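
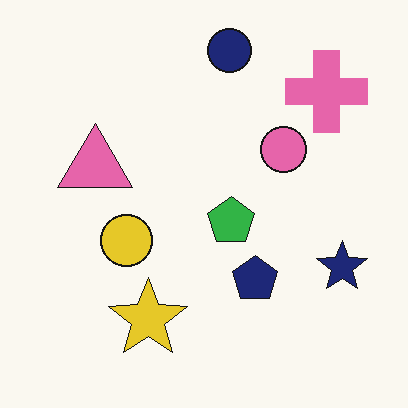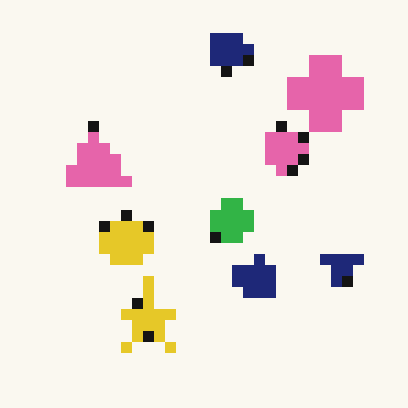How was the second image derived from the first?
The transformation is: heavily pixelated into large blocks.

Shapes are reduced to large square blocks; fine edges and outlines are lost — a downscale-then-upscale (mosaic) effect.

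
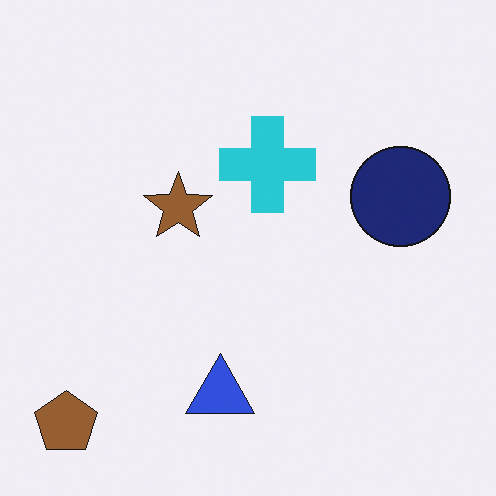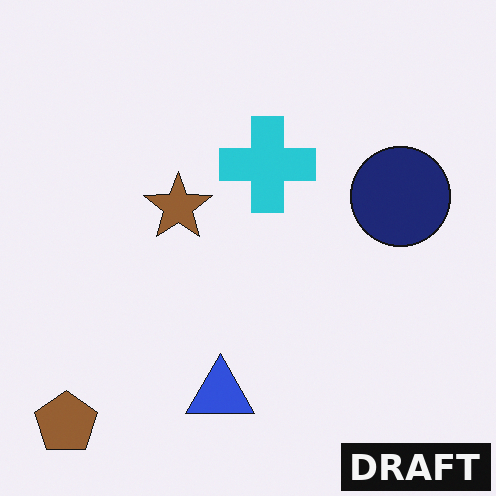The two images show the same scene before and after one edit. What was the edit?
The image was watermarked with the text "DRAFT" in the lower-right corner.

A dark label reading "DRAFT" appears in the lower-right corner.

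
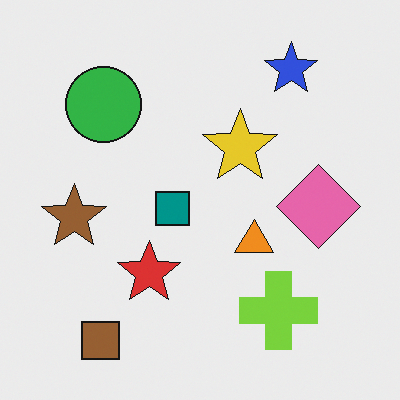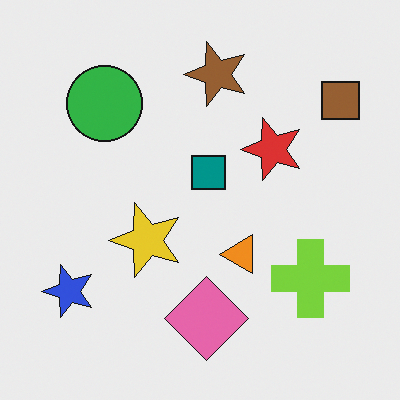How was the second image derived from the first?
The image was transposed (reflected across the top-left ↔ bottom-right diagonal).

Shapes have swapped their row and column positions — what was in the top-right is now in the bottom-left — a diagonal reflection.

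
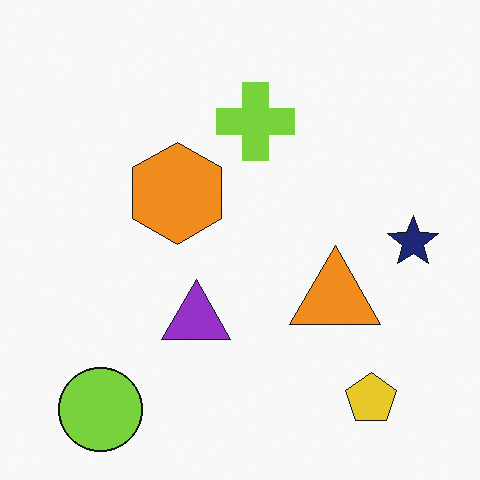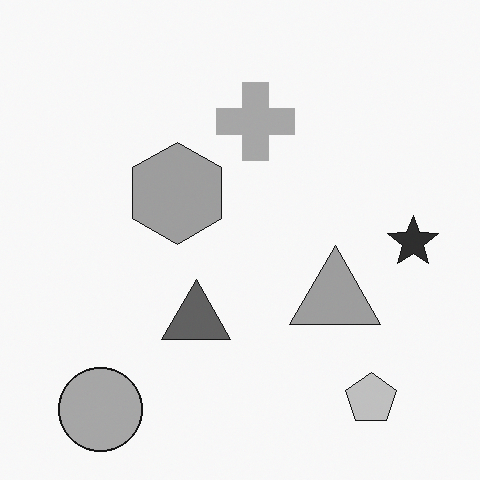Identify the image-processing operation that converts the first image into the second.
The transformation is: converted to grayscale.

All color is removed — every shape is now a shade of grey.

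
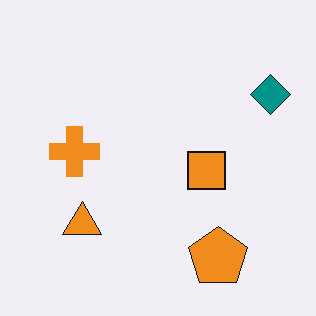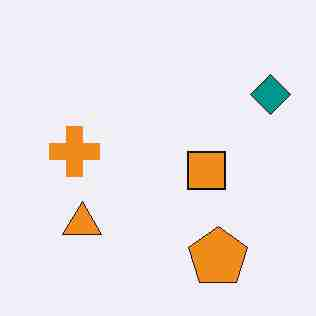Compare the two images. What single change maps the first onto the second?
The transformation is: heavily JPEG-compressed with obvious blocking artifacts.

Blocky 8×8 compression artifacts appear around shape edges and the flat background shows ringing — characteristic JPEG degradation.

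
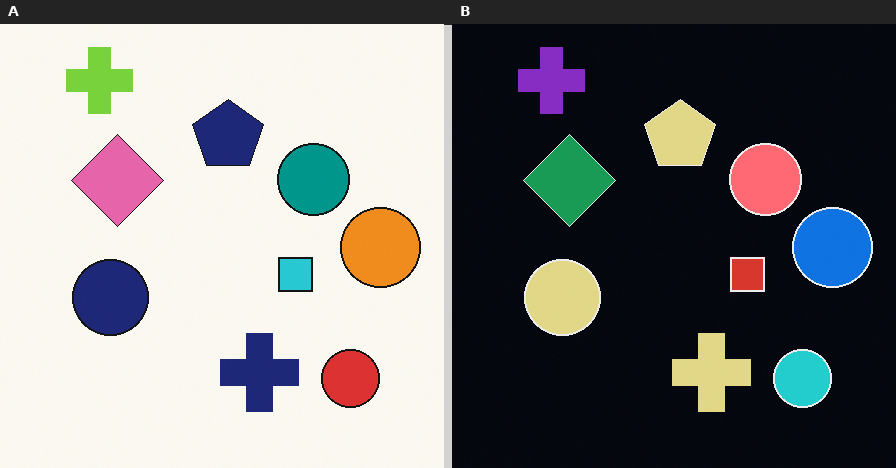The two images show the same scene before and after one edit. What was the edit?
This is the original image color-inverted (negative).

The light background has become dark and every shape's color is its complement — a photographic negative.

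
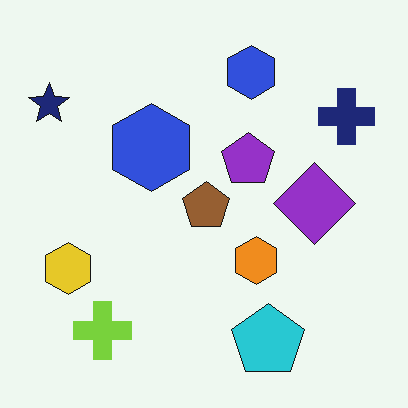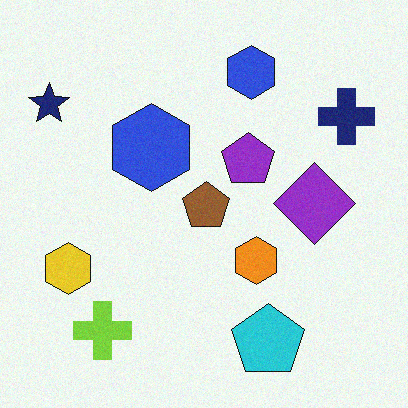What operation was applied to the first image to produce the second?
It was degraded with subtle gaussian noise.

Random speckle covers the whole image, including the flat background.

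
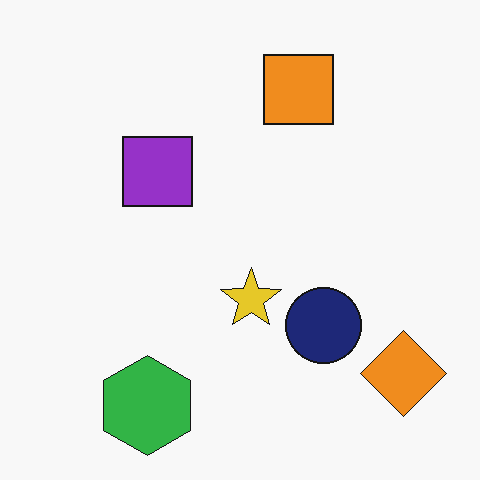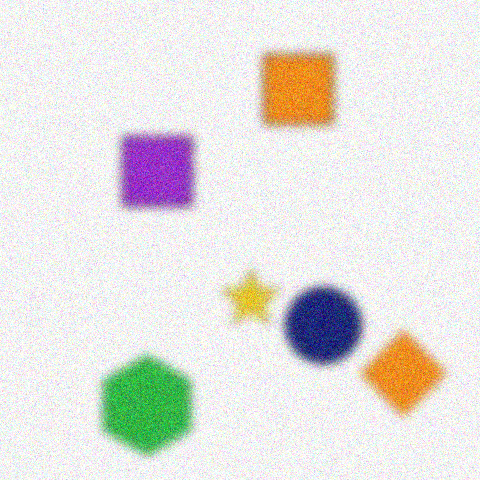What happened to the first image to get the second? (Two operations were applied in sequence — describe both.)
The second image is the first heavily blurred, then degraded with moderate additive noise.

Shape edges and outlines are uniformly softened across the whole image. Random speckle covers the whole image, including the flat background.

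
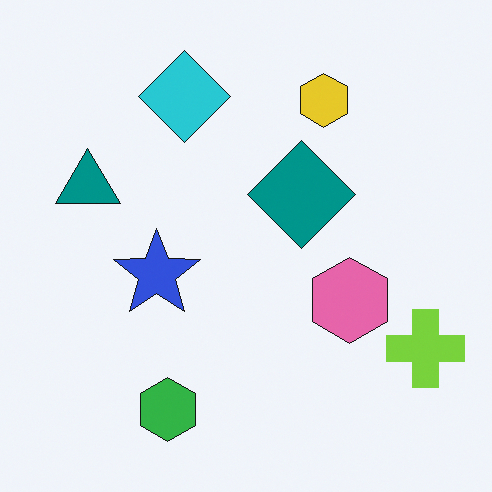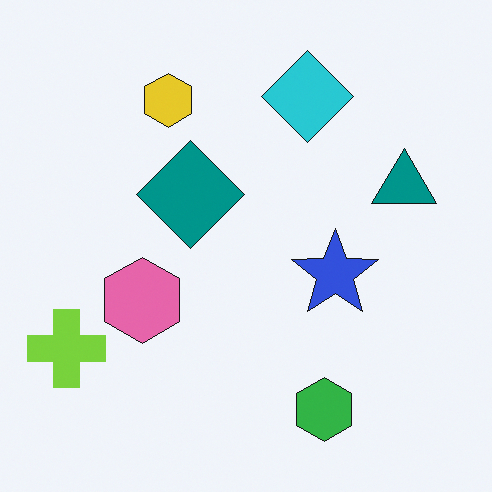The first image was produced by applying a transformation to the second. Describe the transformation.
It was flipped horizontally (left ↔ right).

The lime cross is in the bottom-left of the second image and the bottom-right of the first — shapes on opposite sides of the vertical midline have swapped in a mirror flip.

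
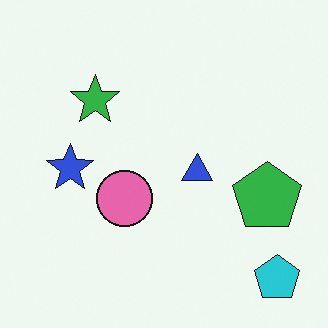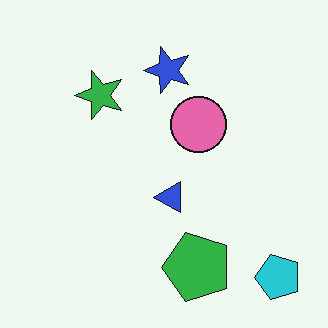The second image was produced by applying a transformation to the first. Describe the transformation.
The second image is the first transposed (reflected across the top-left ↔ bottom-right diagonal).

Shapes have swapped their row and column positions — what was in the top-right is now in the bottom-left — a diagonal reflection.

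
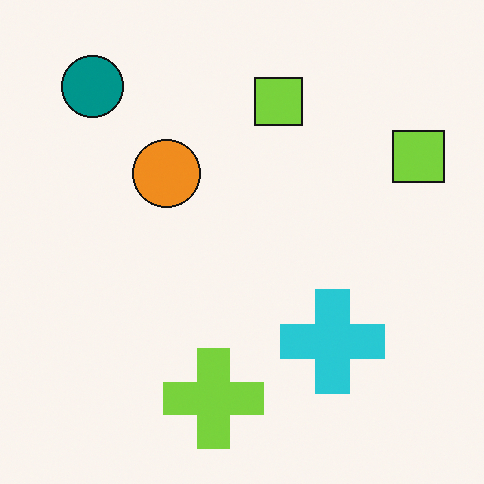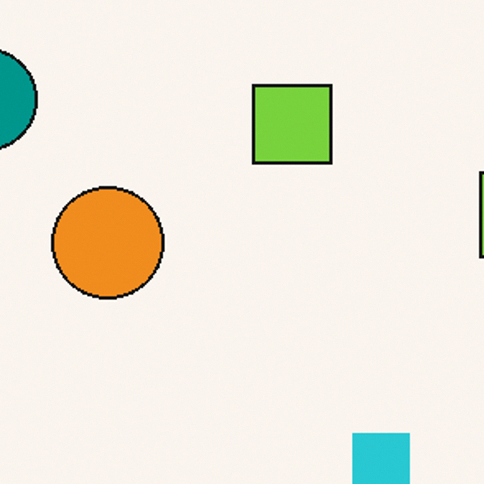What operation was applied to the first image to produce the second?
The transformation is: cropped tightly and scaled back up.

The visible shapes are larger and the field of view is narrower; shapes near the original edges may be partly or wholly outside the frame — a crop-and-rescale.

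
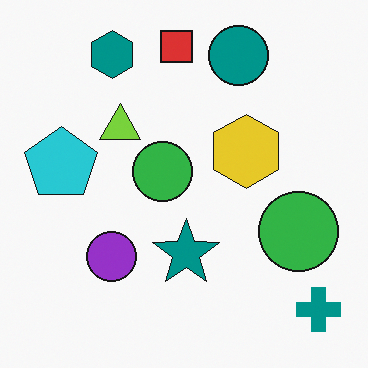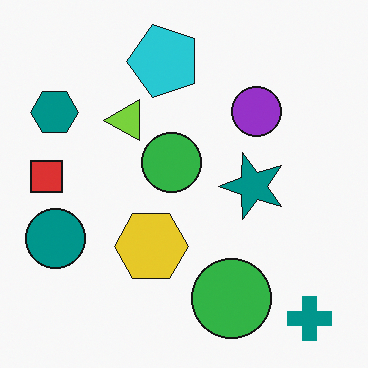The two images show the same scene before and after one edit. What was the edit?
The image was transposed (reflected across the top-left ↔ bottom-right diagonal).

Shapes have swapped their row and column positions — what was in the top-right is now in the bottom-left — a diagonal reflection.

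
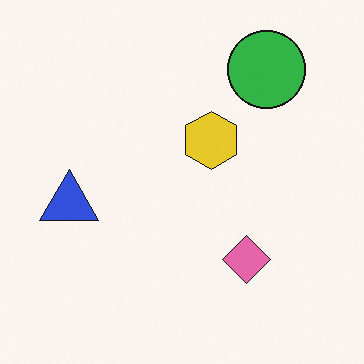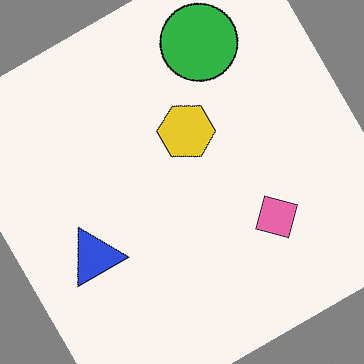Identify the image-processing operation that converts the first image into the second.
It was rotated counter-clockwise by a large amount — several tens of degrees.

Every shape is tilted by the same angle and the image corners show triangular fill wedges — a whole-image rotation by a non-right angle.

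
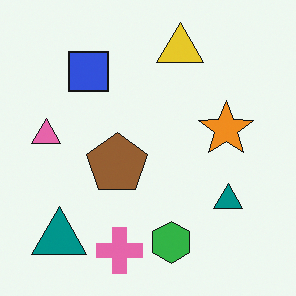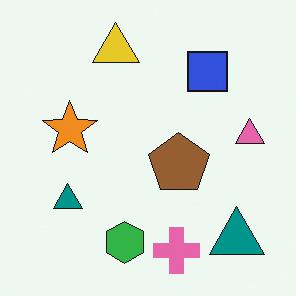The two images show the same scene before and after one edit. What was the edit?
Flipped horizontally (left ↔ right).

The pink triangle is in the left of the first image and the right of the second — shapes on opposite sides of the vertical midline have swapped in a mirror flip.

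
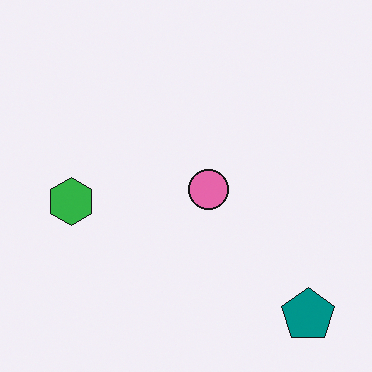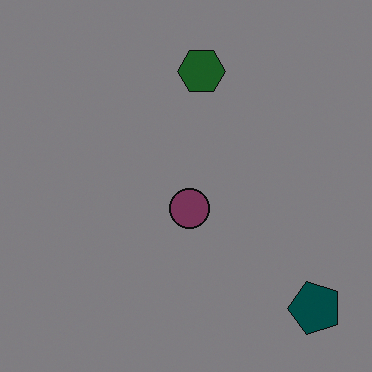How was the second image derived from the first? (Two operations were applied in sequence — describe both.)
The image was transposed (reflected across the top-left ↔ bottom-right diagonal), then substantially darkened.

Shapes have swapped their row and column positions — what was in the top-right is now in the bottom-left — a diagonal reflection. Every pixel — background and shapes alike — is uniformly darkened.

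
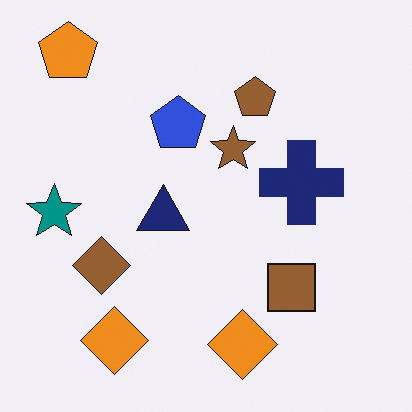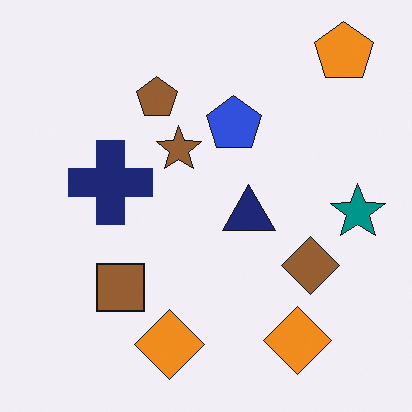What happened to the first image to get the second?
It was flipped horizontally (left ↔ right).

The teal star is in the left of the first image and the right of the second — shapes on opposite sides of the vertical midline have swapped in a mirror flip.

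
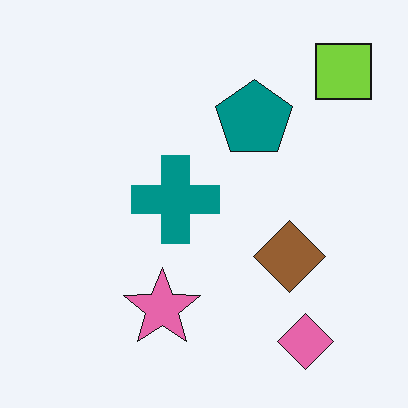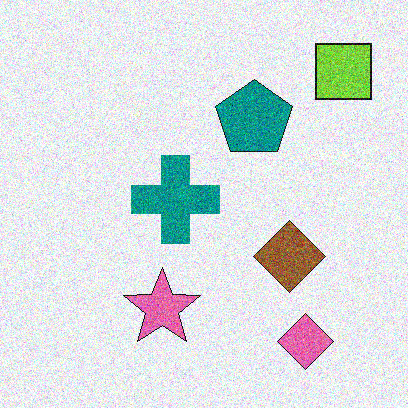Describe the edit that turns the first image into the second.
Degraded with a thick layer of grain.

Random speckle covers the whole image, including the flat background.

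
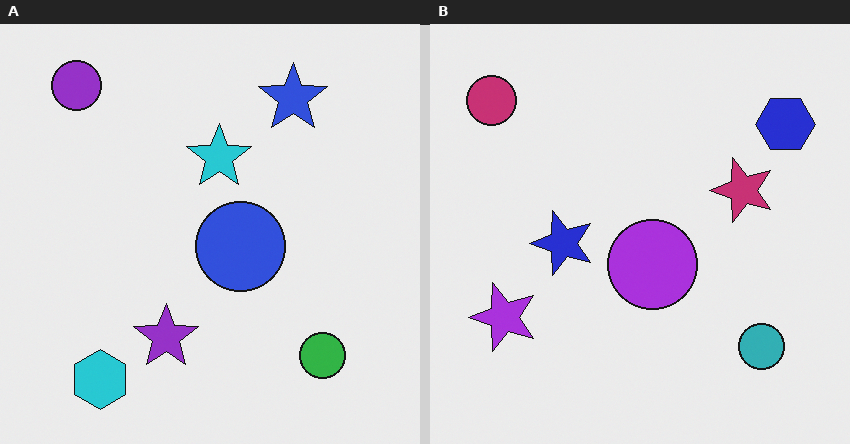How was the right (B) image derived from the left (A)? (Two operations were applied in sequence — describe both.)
It was transposed (reflected across the top-left ↔ bottom-right diagonal), then hue-shifted slightly.

Shapes have swapped their row and column positions — what was in the top-right is now in the bottom-left — a diagonal reflection. Every shape's color has rotated by the same amount around the hue wheel — a uniform hue shift.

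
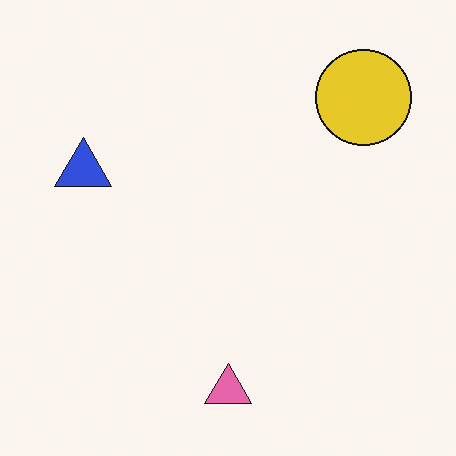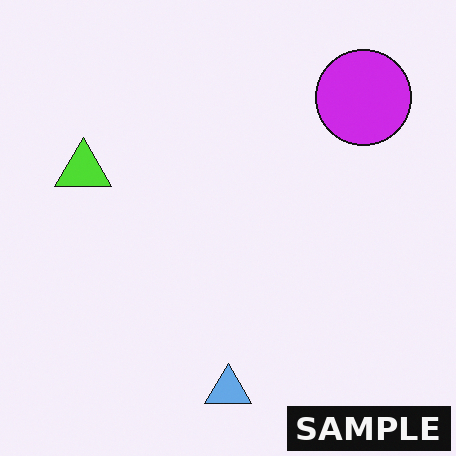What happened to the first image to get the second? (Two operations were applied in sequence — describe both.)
The second image is the first hue-shifted by a large amount, then watermarked with the text "SAMPLE" in the lower-right corner.

Every shape's color has rotated by the same amount around the hue wheel — a uniform hue shift. A dark label reading "SAMPLE" appears in the lower-right corner.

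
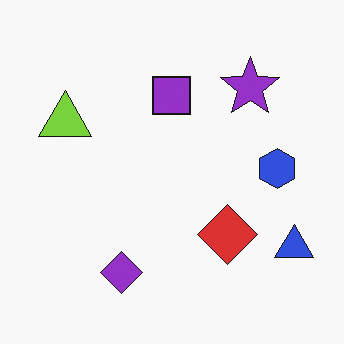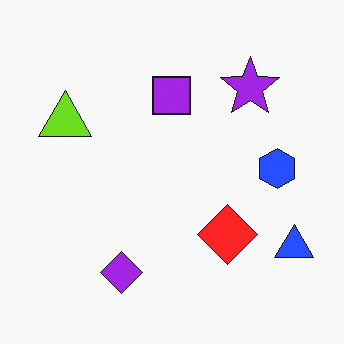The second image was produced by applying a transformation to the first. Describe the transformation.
Slightly oversaturated.

All colors are more vivid — a global saturation change.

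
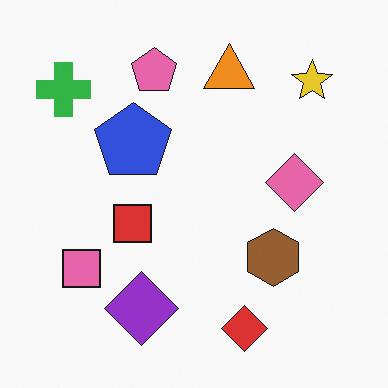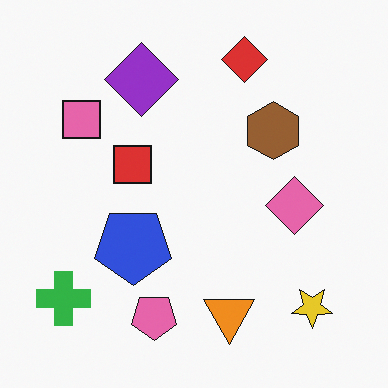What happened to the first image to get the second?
The transformation is: flipped vertically (top ↔ bottom).

The red diamond is in the bottom of the first image and the top of the second — shapes on opposite sides of the horizontal midline have swapped in a mirror flip.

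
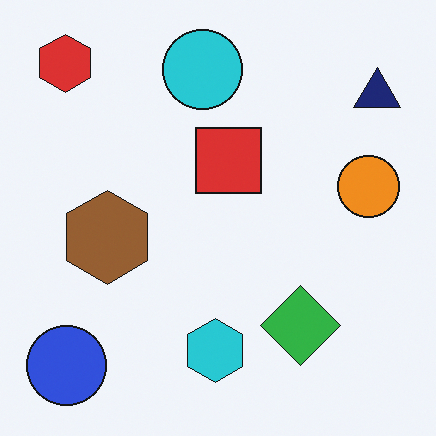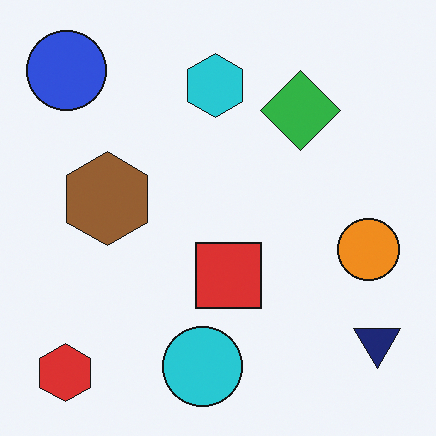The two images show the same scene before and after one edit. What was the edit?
Flipped vertically (top ↔ bottom).

The red hexagon is in the top-left of the first image and the bottom-left of the second — shapes on opposite sides of the horizontal midline have swapped in a mirror flip.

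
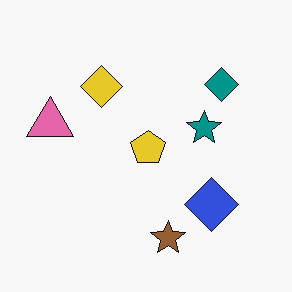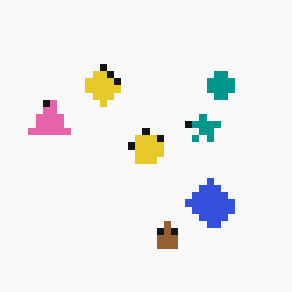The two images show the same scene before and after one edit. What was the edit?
Moderately pixelated.

Shapes are reduced to large square blocks; fine edges and outlines are lost — a downscale-then-upscale (mosaic) effect.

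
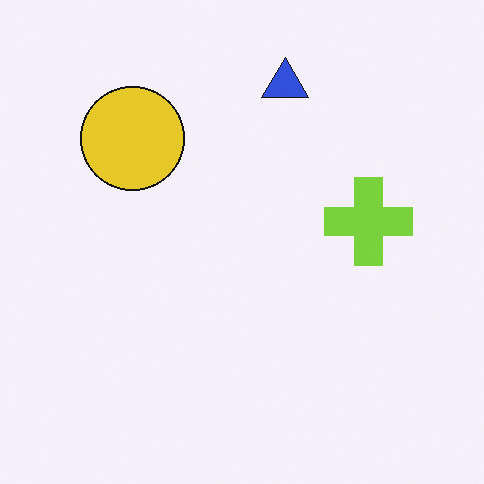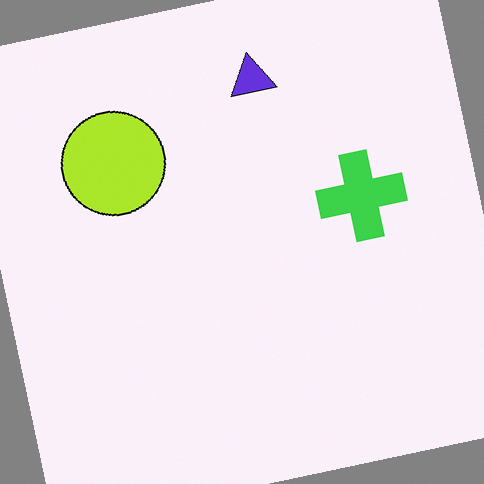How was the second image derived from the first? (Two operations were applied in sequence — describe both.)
It was rotated counter-clockwise by a few degrees, then hue-shifted by a small amount.

Every shape is tilted by the same angle and the image corners show triangular fill wedges — a whole-image rotation by a non-right angle. Every shape's color has rotated by the same amount around the hue wheel — a uniform hue shift.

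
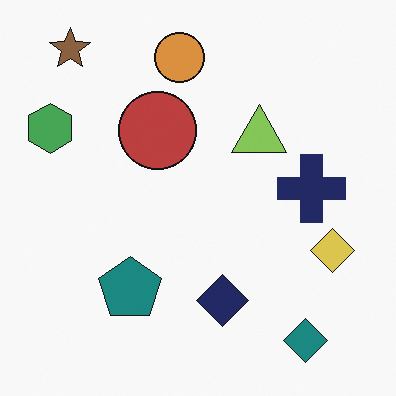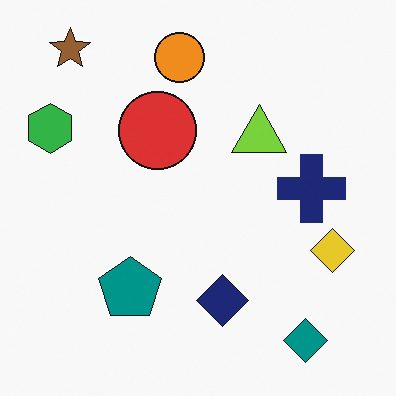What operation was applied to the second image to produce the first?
It was slightly desaturated.

All colors are more muted and greyish — a global saturation change.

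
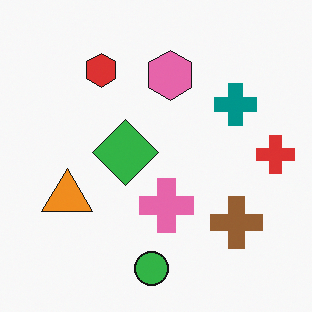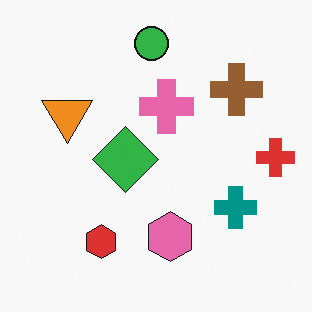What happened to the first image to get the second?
This is the original image flipped vertically (top ↔ bottom).

The green circle is in the bottom of the first image and the top of the second — shapes on opposite sides of the horizontal midline have swapped in a mirror flip.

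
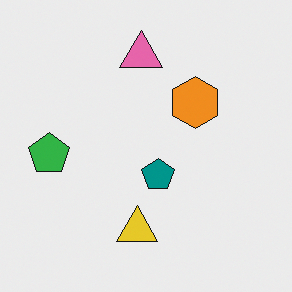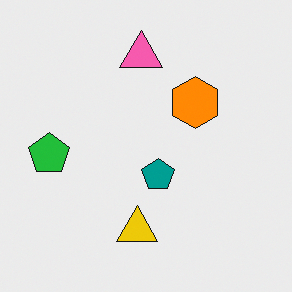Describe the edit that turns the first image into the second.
This is the original image slightly oversaturated.

All colors are more vivid — a global saturation change.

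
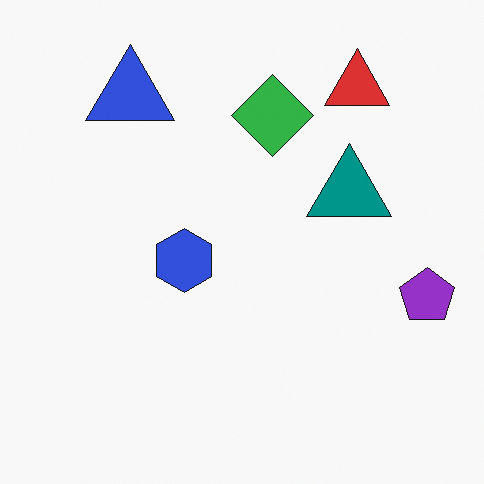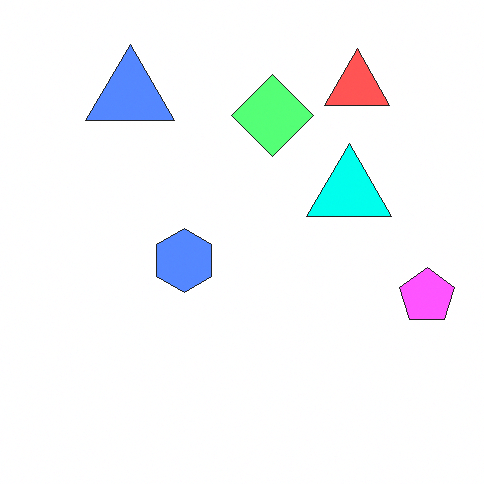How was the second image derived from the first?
The image was brightened a lot.

Every pixel — background and shapes alike — is uniformly brightened.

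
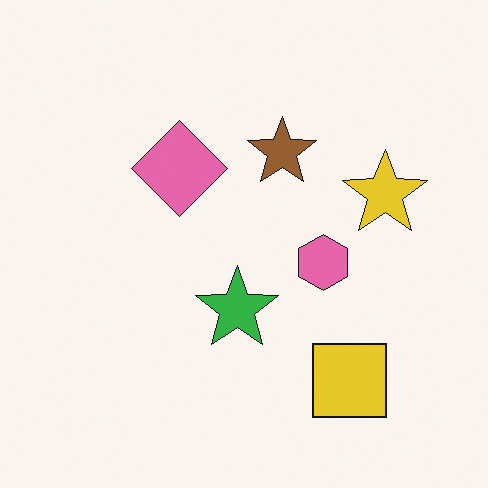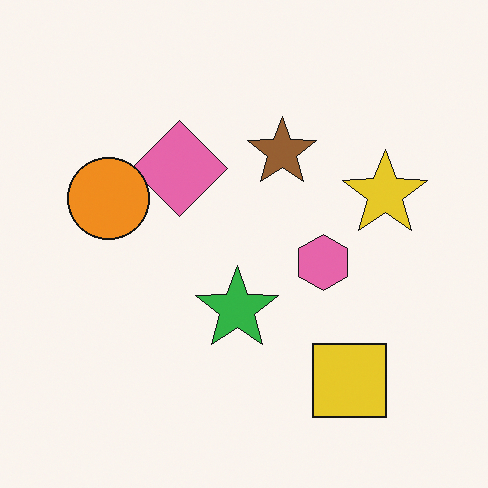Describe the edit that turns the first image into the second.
The second image is the first overlaid with an additional orange circle.

An orange circle appears in the second image that is absent from the first.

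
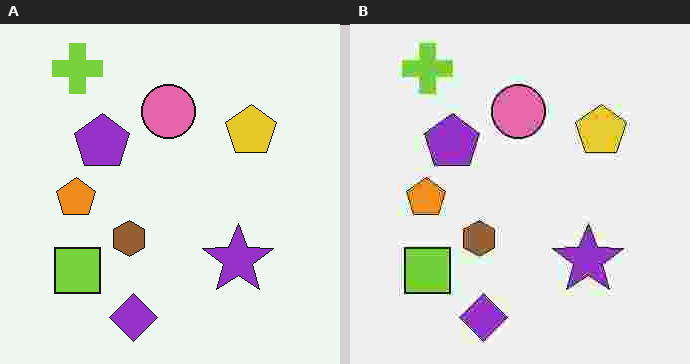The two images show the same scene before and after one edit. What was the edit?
Degraded with heavy JPEG compression.

Blocky 8×8 compression artifacts appear around shape edges and the flat background shows ringing — characteristic JPEG degradation.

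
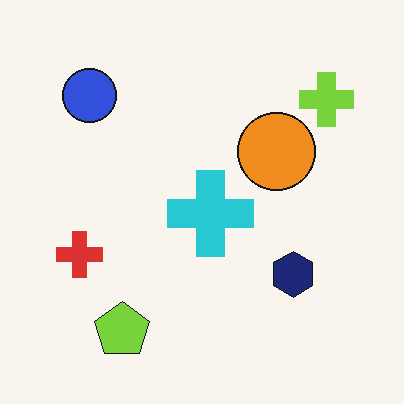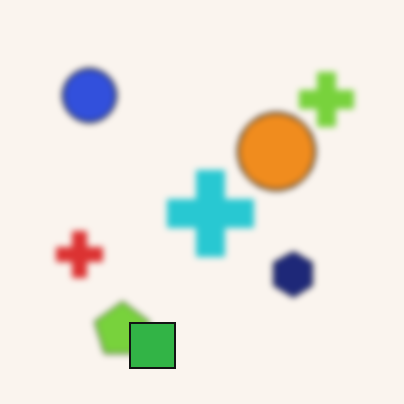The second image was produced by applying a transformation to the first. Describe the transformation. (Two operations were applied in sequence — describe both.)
The transformation is: moderately blurred, then overlaid with an additional green square.

Shape edges and outlines are uniformly softened across the whole image. A green square appears in the second image that is absent from the first.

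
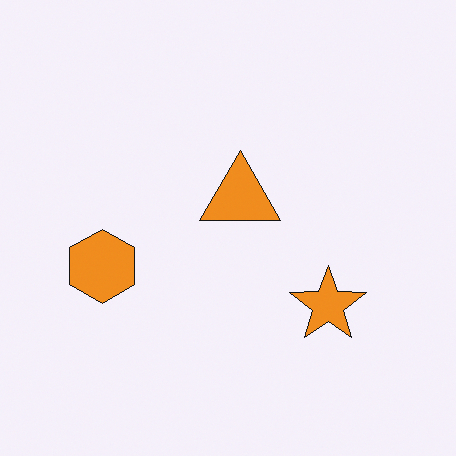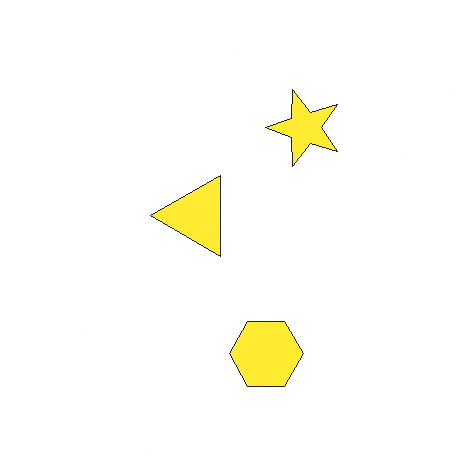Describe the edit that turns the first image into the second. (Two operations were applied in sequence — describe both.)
This is the original image rotated 90° counter-clockwise, then substantially brightened.

The orange hexagon sits in the left of the first image and the bottom of the second — consistent with a whole-image 90° counter-clockwise rotation. Every pixel — background and shapes alike — is uniformly brightened.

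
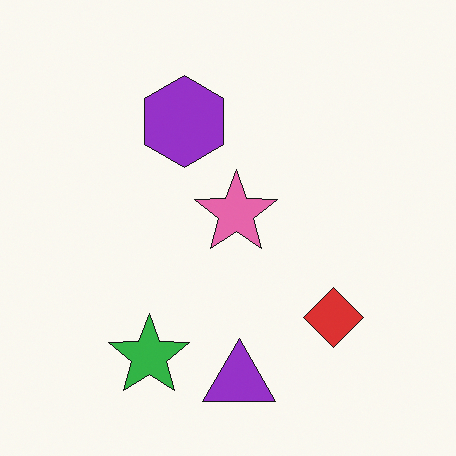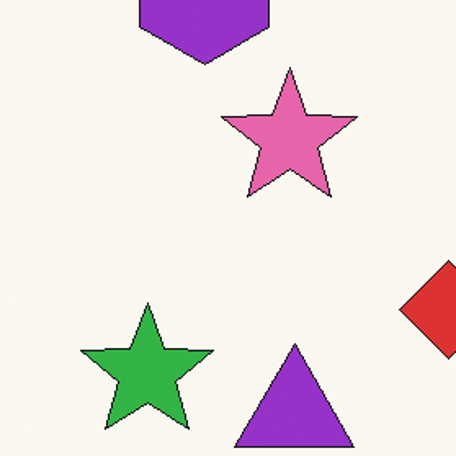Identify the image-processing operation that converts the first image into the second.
It was cropped tightly and scaled back up.

The visible shapes are larger and the field of view is narrower; shapes near the original edges may be partly or wholly outside the frame — a crop-and-rescale.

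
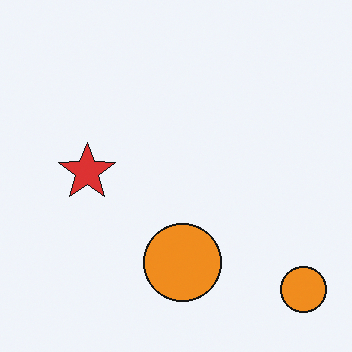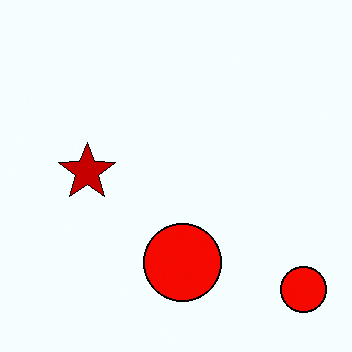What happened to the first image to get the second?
Boosted in contrast.

Tones are pushed away from mid-grey across the whole image — a global contrast change.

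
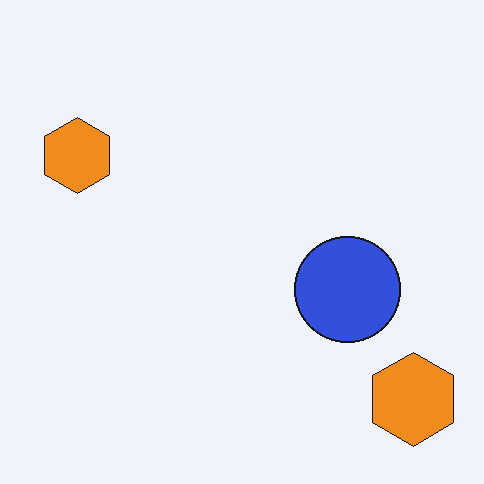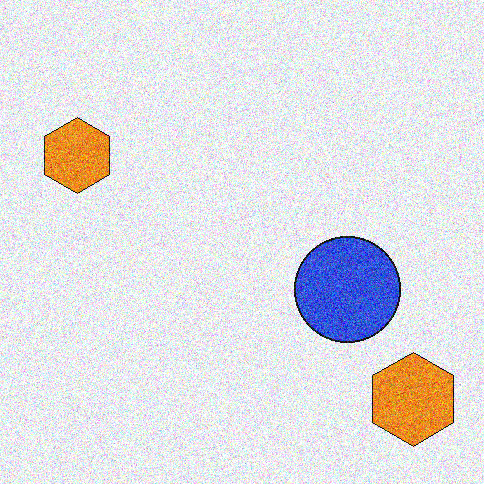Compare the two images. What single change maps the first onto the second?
The image was degraded with heavy additive noise.

Random speckle covers the whole image, including the flat background.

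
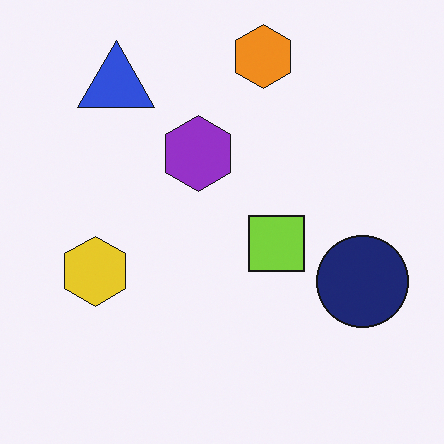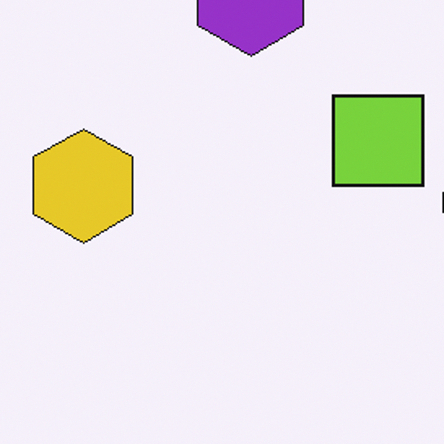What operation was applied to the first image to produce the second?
Cropped to a noticeably smaller region and rescaled.

The visible shapes are larger and the field of view is narrower; shapes near the original edges may be partly or wholly outside the frame — a crop-and-rescale.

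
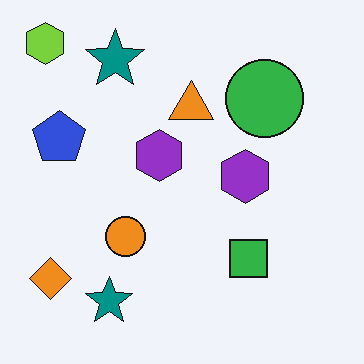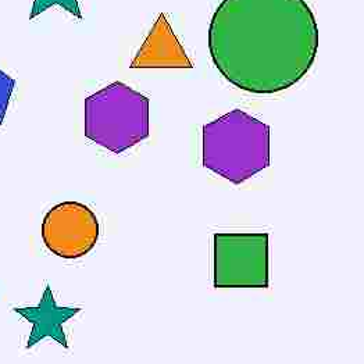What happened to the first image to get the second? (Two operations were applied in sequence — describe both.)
The transformation is: heavily JPEG-compressed with obvious blocking artifacts, then cropped to a modestly smaller region and rescaled.

Blocky 8×8 compression artifacts appear around shape edges and the flat background shows ringing — characteristic JPEG degradation. The visible shapes are larger and the field of view is narrower; shapes near the original edges may be partly or wholly outside the frame — a crop-and-rescale.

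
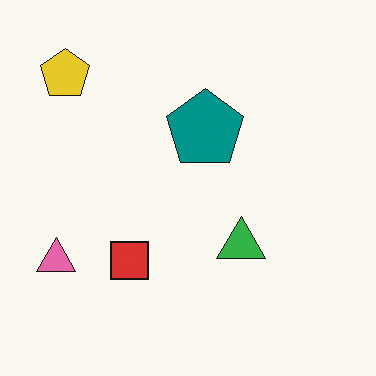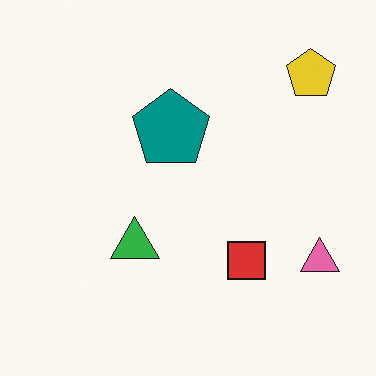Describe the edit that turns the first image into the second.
The second image is the first flipped horizontally (left ↔ right).

The pink triangle is in the bottom-left of the first image and the bottom-right of the second — shapes on opposite sides of the vertical midline have swapped in a mirror flip.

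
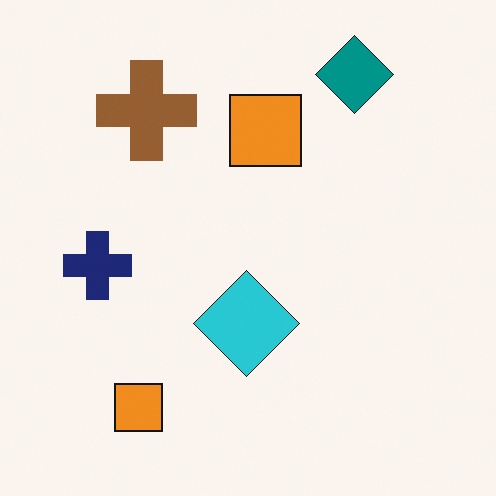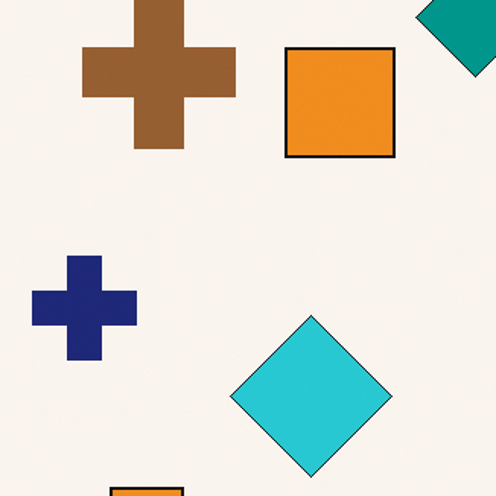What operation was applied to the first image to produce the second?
The transformation is: cropped to a modestly smaller region and rescaled.

The visible shapes are larger and the field of view is narrower; shapes near the original edges may be partly or wholly outside the frame — a crop-and-rescale.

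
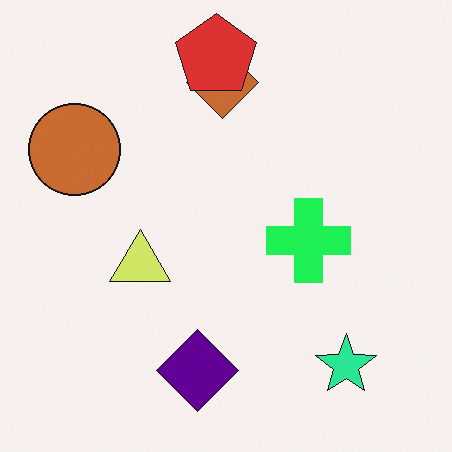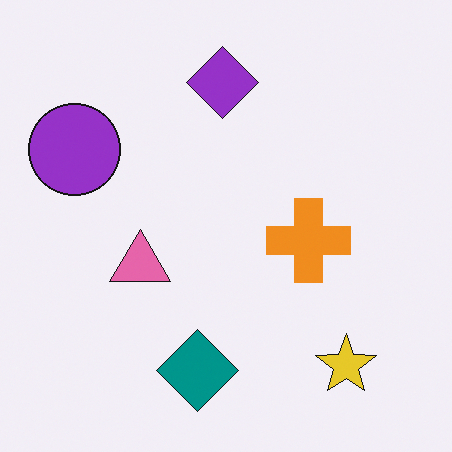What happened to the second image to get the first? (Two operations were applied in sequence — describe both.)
Hue-shifted noticeably, then overlaid with an additional red pentagon.

Every shape's color has rotated by the same amount around the hue wheel — a uniform hue shift. A red pentagon appears in the first image that is absent from the second.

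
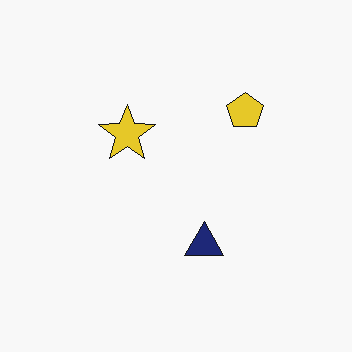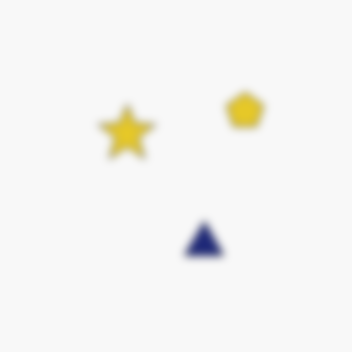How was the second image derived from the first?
It was moderately blurred.

Shape edges and outlines are uniformly softened across the whole image.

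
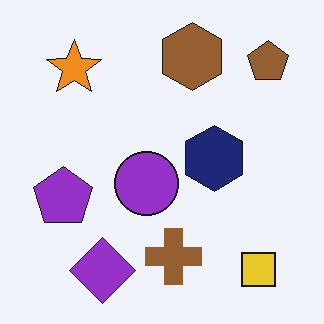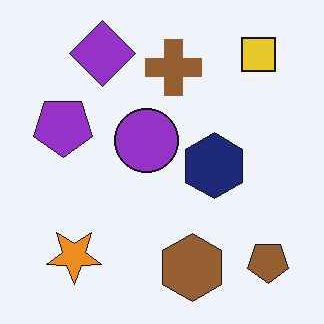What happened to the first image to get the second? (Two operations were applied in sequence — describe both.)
The image was given moderate JPEG compression, then flipped vertically (top ↔ bottom).

Blocky 8×8 compression artifacts appear around shape edges and the flat background shows ringing — characteristic JPEG degradation. The purple diamond is in the bottom-left of the first image and the top-left of the second — shapes on opposite sides of the horizontal midline have swapped in a mirror flip.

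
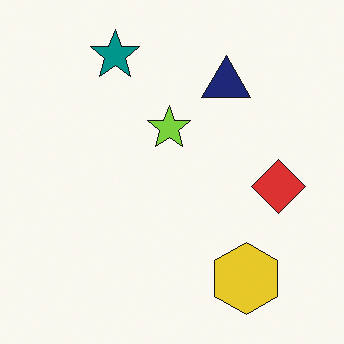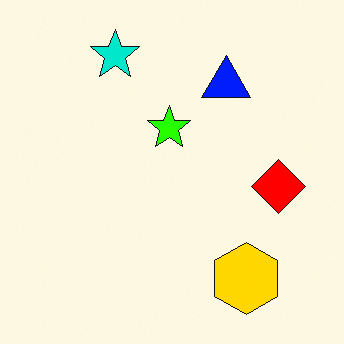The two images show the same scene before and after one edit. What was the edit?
It was made much more vivid (saturation change).

All colors are more vivid — a global saturation change.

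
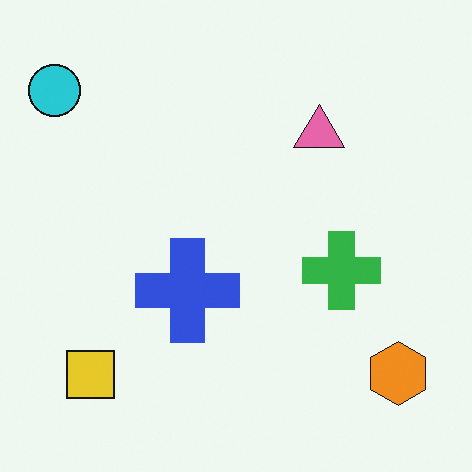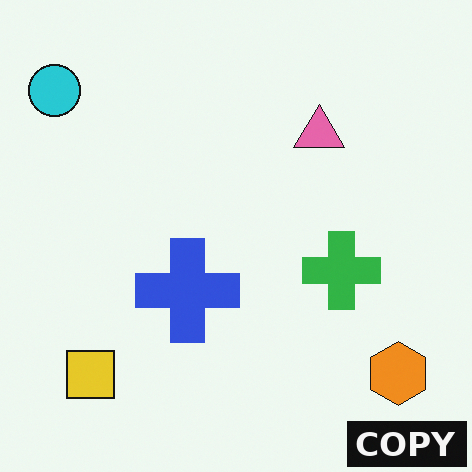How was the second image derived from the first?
The second image is the first watermarked with the text "COPY" in the lower-right corner.

A dark label reading "COPY" appears in the lower-right corner.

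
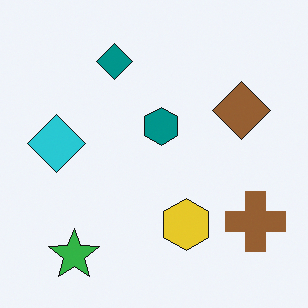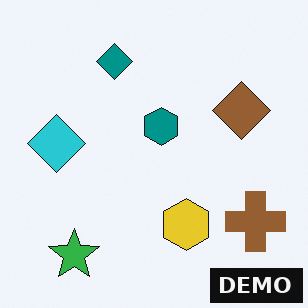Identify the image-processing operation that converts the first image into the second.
This is the original image watermarked with the text "DEMO" in the lower-right corner.

A dark label reading "DEMO" appears in the lower-right corner.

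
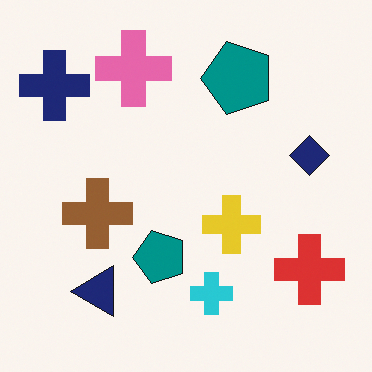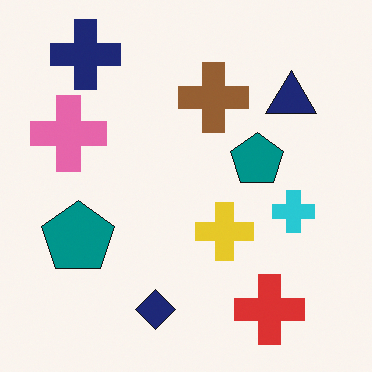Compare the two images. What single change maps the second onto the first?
The first image is the second transposed (reflected across the top-left ↔ bottom-right diagonal).

Shapes have swapped their row and column positions — what was in the top-right is now in the bottom-left — a diagonal reflection.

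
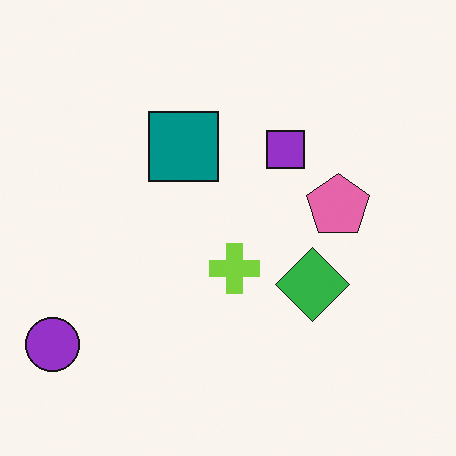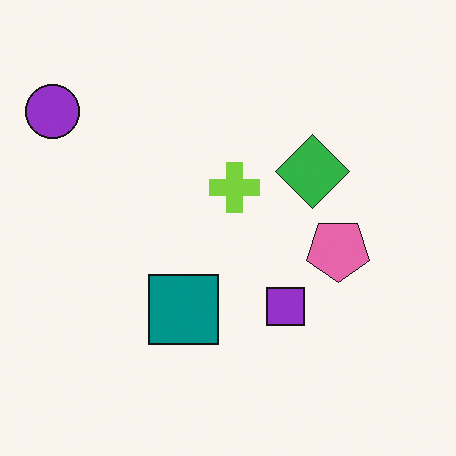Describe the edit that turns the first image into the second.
The image was flipped vertically (top ↔ bottom).

The purple circle is in the bottom-left of the first image and the top-left of the second — shapes on opposite sides of the horizontal midline have swapped in a mirror flip.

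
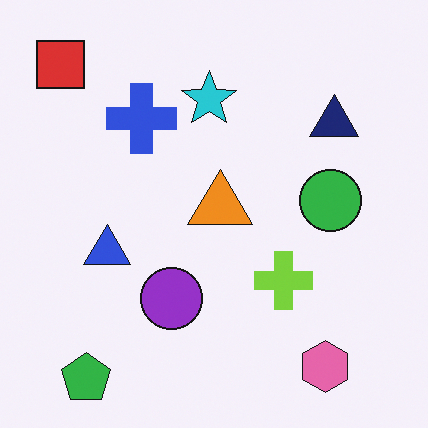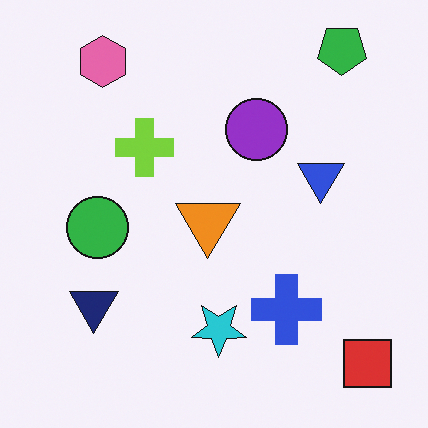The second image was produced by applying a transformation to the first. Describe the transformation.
The second image is the first rotated 180°.

The red square sits in the top-left of the first image and the bottom-right of the second — consistent with a whole-image 180° rotation.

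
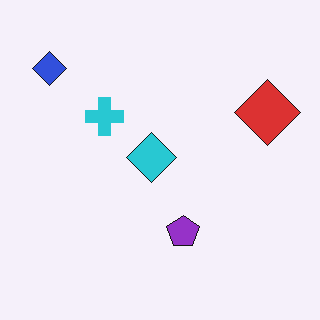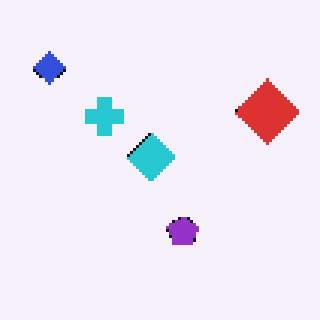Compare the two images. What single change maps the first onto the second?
This is the original image mildly pixelated.

Shapes are reduced to large square blocks; fine edges and outlines are lost — a downscale-then-upscale (mosaic) effect.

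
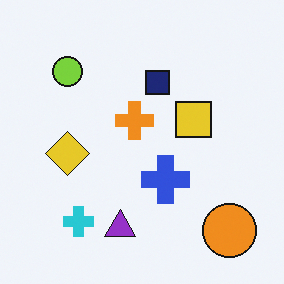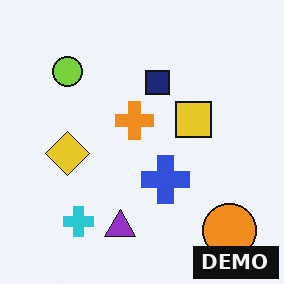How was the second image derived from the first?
It was watermarked with the text "DEMO" in the lower-right corner.

A dark label reading "DEMO" appears in the lower-right corner.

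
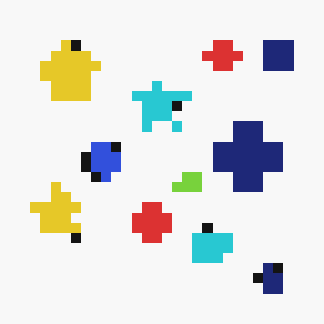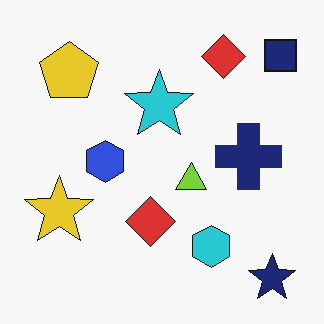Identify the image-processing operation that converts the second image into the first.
The image was coarsely pixelated.

Shapes are reduced to large square blocks; fine edges and outlines are lost — a downscale-then-upscale (mosaic) effect.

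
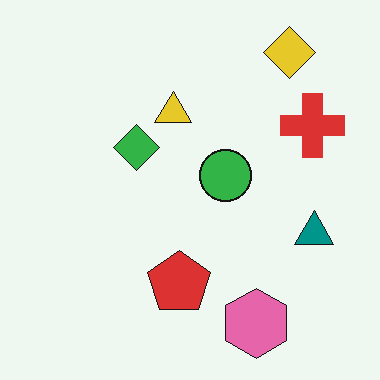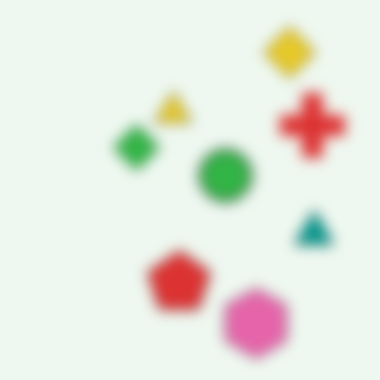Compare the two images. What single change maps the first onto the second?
It was heavily blurred.

Shape edges and outlines are uniformly softened across the whole image.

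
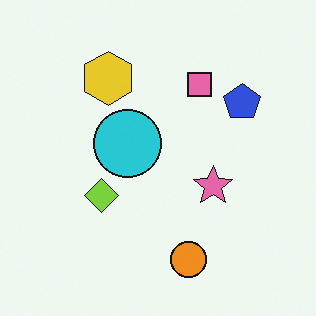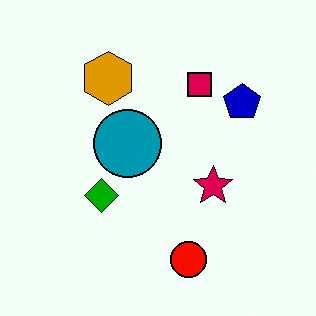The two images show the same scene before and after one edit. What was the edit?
The transformation is: given much higher contrast.

Tones are pushed away from mid-grey across the whole image — a global contrast change.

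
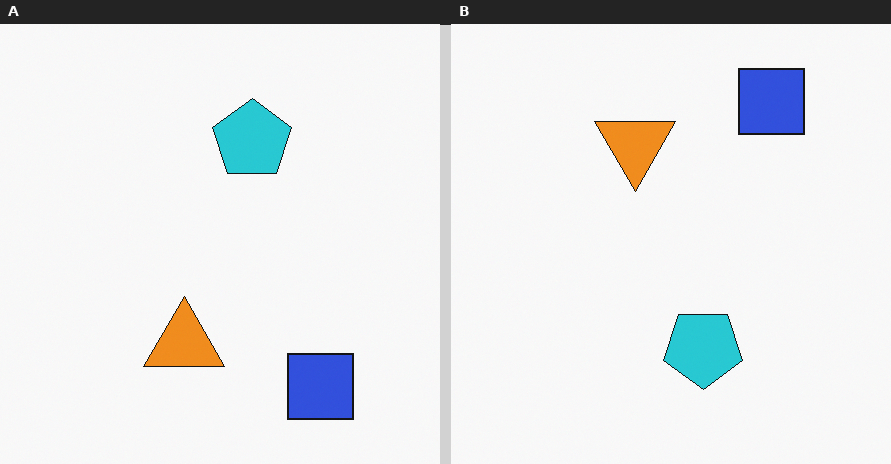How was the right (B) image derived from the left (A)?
This is the original image flipped vertically (top ↔ bottom).

The blue square is in the bottom-right of the left (A) image and the top-right of the right (B) — shapes on opposite sides of the horizontal midline have swapped in a mirror flip.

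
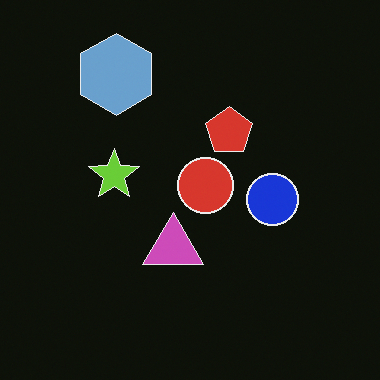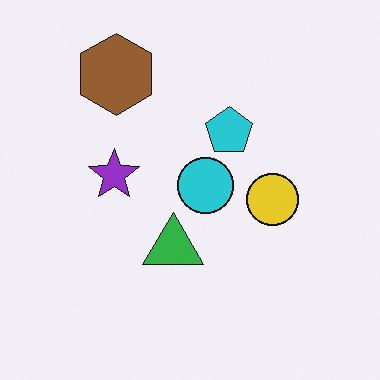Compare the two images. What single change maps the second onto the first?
This is the original image color-inverted (negative).

The light background has become dark and every shape's color is its complement — a photographic negative.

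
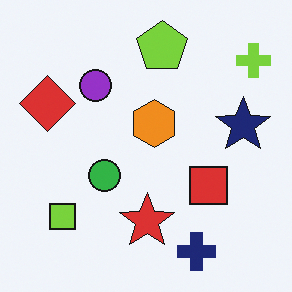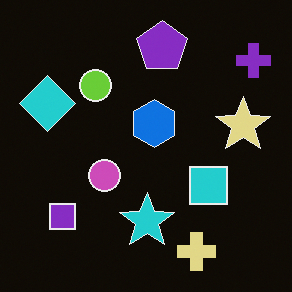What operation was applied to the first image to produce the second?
Color-inverted (negative).

The light background has become dark and every shape's color is its complement — a photographic negative.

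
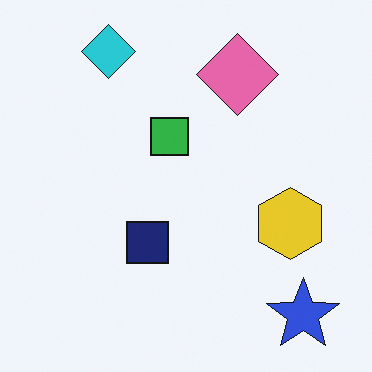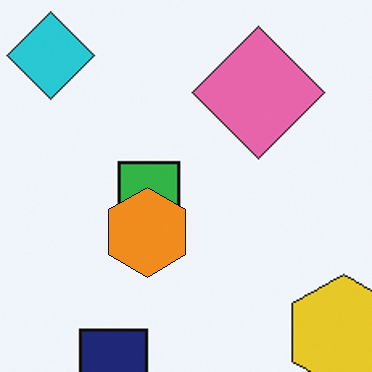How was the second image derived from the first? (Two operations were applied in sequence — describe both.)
This is the original image cropped to a modestly smaller region and rescaled, then overlaid with an additional orange hexagon.

The visible shapes are larger and the field of view is narrower; shapes near the original edges may be partly or wholly outside the frame — a crop-and-rescale. An orange hexagon appears in the second image that is absent from the first.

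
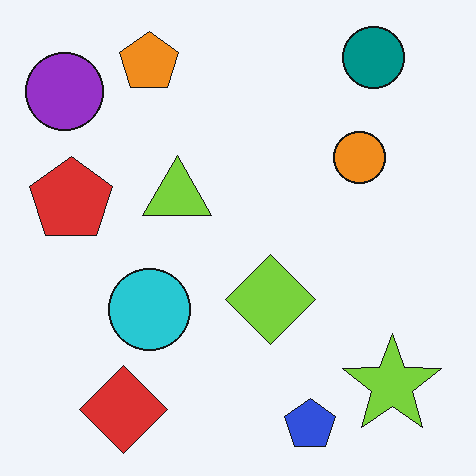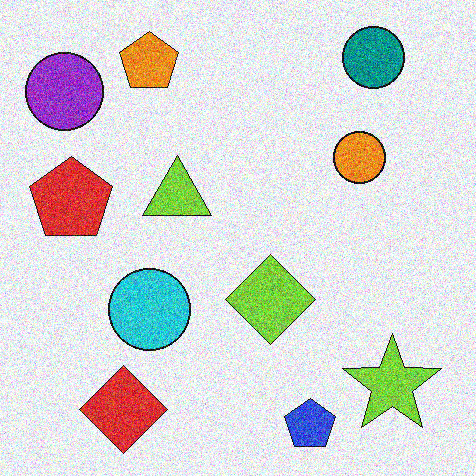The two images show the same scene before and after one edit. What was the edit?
The transformation is: degraded with heavy additive noise.

Random speckle covers the whole image, including the flat background.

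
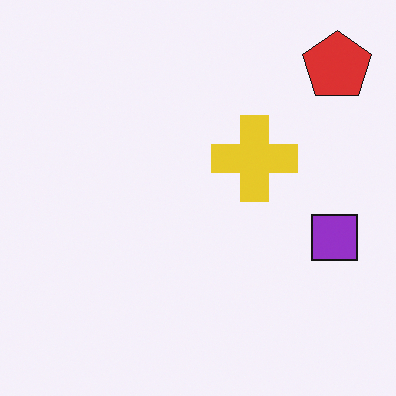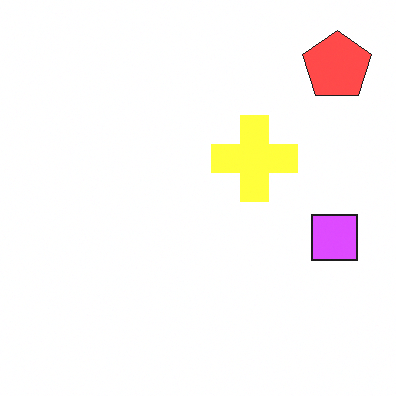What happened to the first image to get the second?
The transformation is: substantially brightened.

Every pixel — background and shapes alike — is uniformly brightened.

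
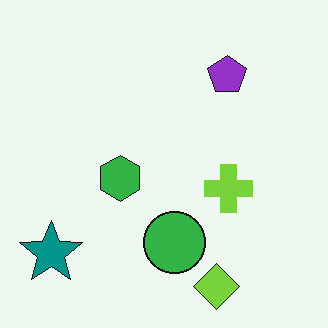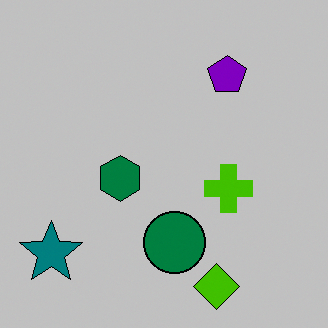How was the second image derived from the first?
The second image is the first aggressively posterized.

Each flat color has snapped to a coarser quantized level — most visibly, the near-white background has dropped to a flat grey.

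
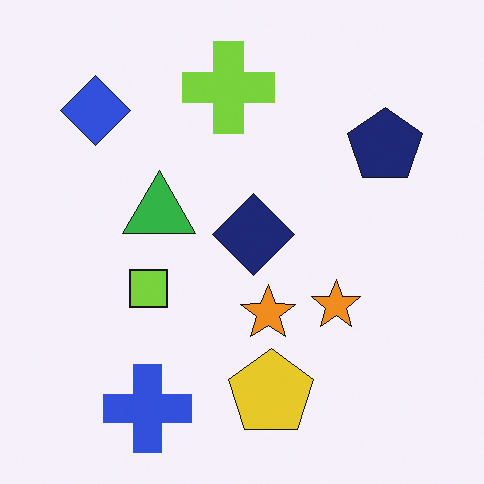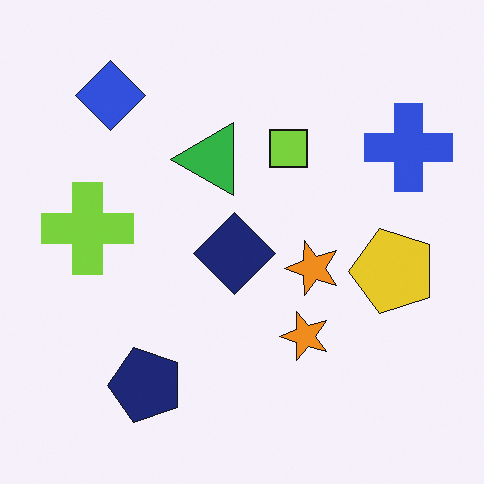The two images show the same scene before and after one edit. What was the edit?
The transformation is: transposed (reflected across the top-left ↔ bottom-right diagonal).

Shapes have swapped their row and column positions — what was in the top-right is now in the bottom-left — a diagonal reflection.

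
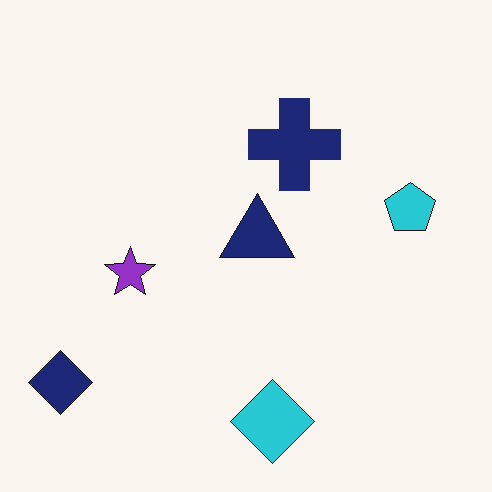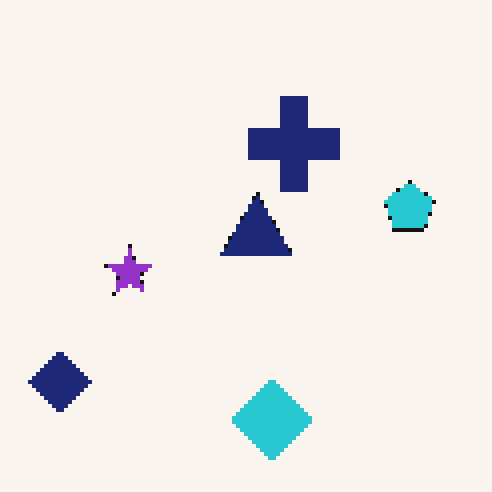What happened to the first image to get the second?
Lightly pixelated (a mild mosaic effect).

Shapes are reduced to large square blocks; fine edges and outlines are lost — a downscale-then-upscale (mosaic) effect.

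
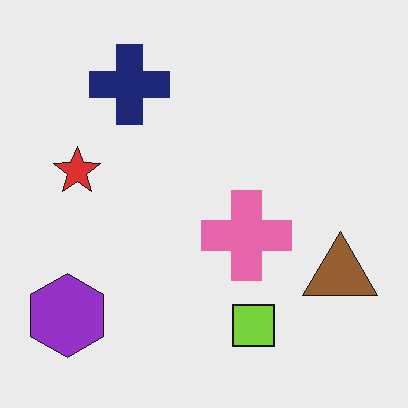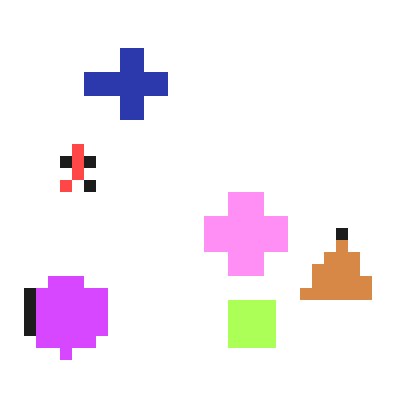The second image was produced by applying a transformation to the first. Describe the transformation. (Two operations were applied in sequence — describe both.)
The transformation is: brightened a lot, then coarsely pixelated.

Every pixel — background and shapes alike — is uniformly brightened. Shapes are reduced to large square blocks; fine edges and outlines are lost — a downscale-then-upscale (mosaic) effect.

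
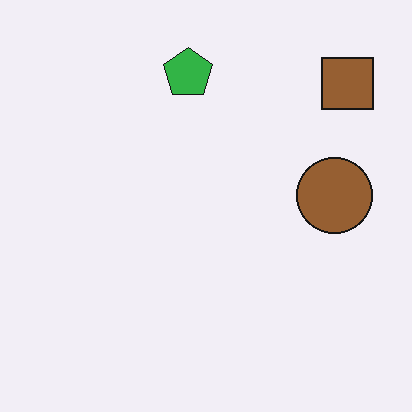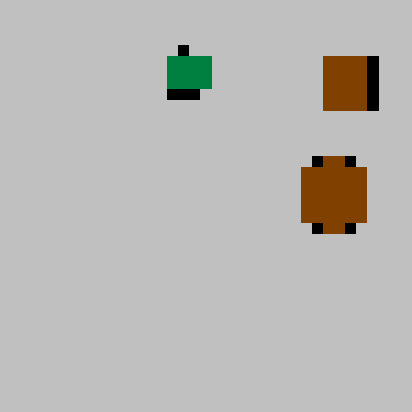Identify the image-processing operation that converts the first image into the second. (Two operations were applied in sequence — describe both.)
The image was aggressively posterized, then coarsely pixelated.

Each flat color has snapped to a coarser quantized level — most visibly, the near-white background has dropped to a flat grey. Shapes are reduced to large square blocks; fine edges and outlines are lost — a downscale-then-upscale (mosaic) effect.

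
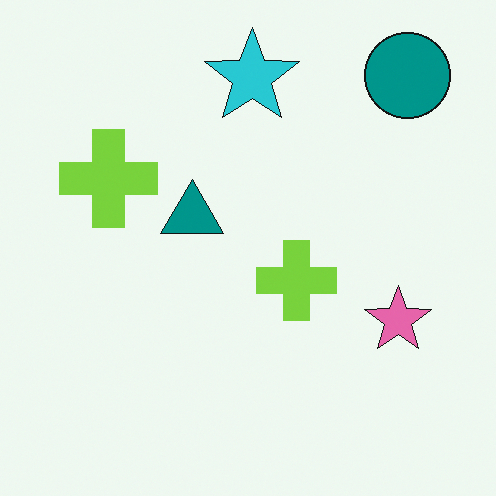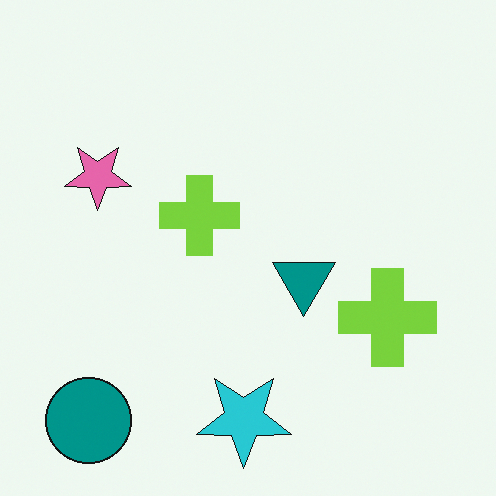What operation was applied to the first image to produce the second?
The transformation is: rotated 180°.

The teal circle sits in the top-right of the first image and the bottom-left of the second — consistent with a whole-image 180° rotation.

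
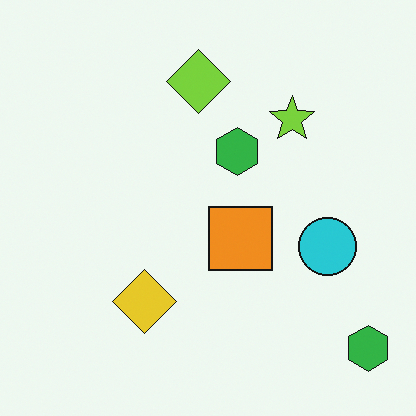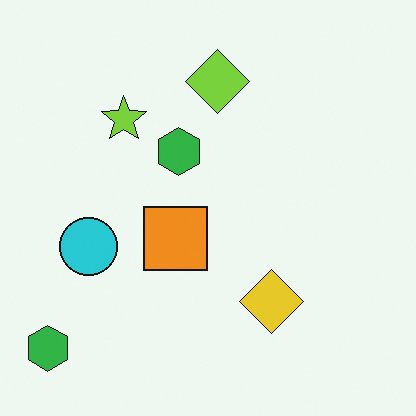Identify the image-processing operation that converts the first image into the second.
It was flipped horizontally (left ↔ right).

The cyan circle is in the right of the first image and the left of the second — shapes on opposite sides of the vertical midline have swapped in a mirror flip.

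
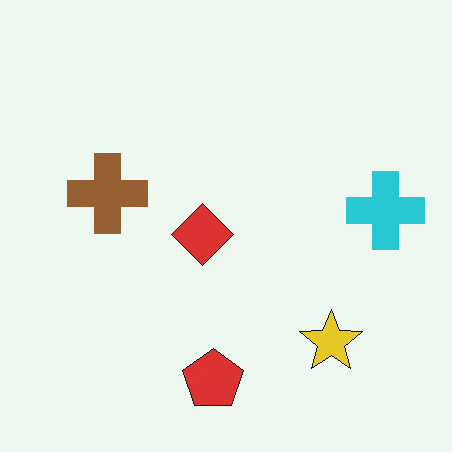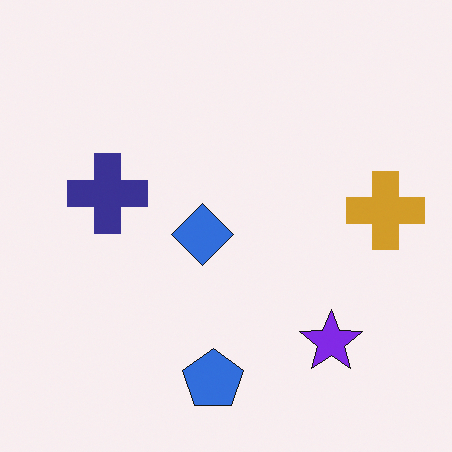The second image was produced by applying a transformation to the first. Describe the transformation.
This is the original image hue-shifted by a large amount.

Every shape's color has rotated by the same amount around the hue wheel — a uniform hue shift.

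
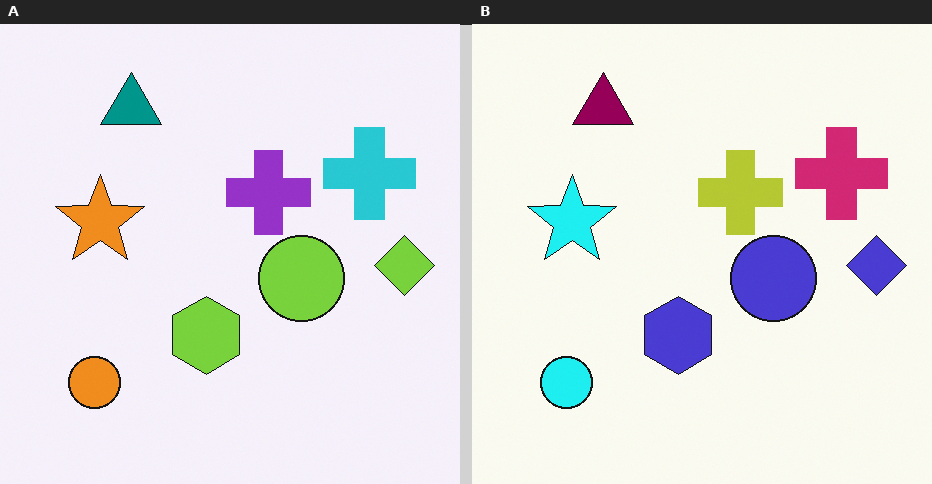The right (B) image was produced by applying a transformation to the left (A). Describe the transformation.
The transformation is: hue-shifted through roughly a third of the color wheel.

Every shape's color has rotated by the same amount around the hue wheel — a uniform hue shift.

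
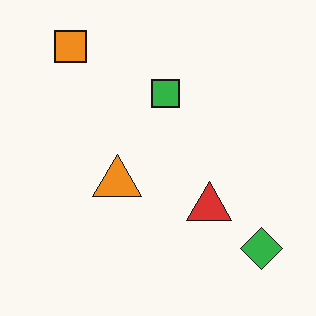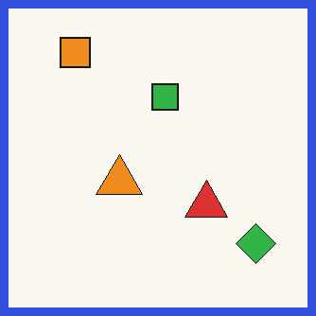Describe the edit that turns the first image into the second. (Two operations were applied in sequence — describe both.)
The image was given moderate JPEG compression, then framed with a blue border.

Blocky 8×8 compression artifacts appear around shape edges and the flat background shows ringing — characteristic JPEG degradation. A solid blue frame runs around the edge of the second image, with the content slightly shrunk inside it.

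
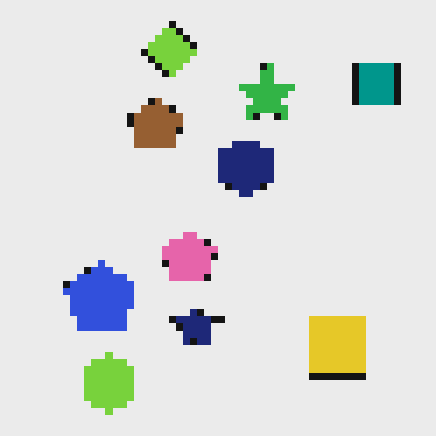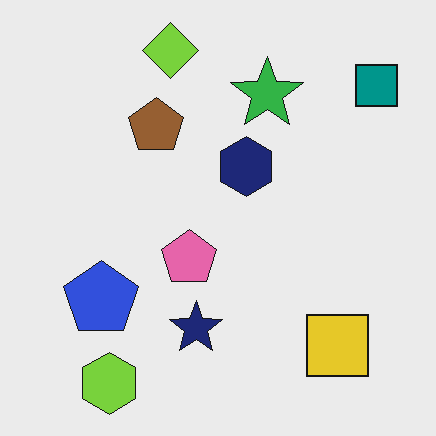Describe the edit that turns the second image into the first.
Pixelated into visible square blocks.

Shapes are reduced to large square blocks; fine edges and outlines are lost — a downscale-then-upscale (mosaic) effect.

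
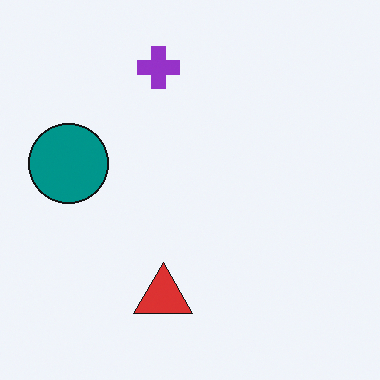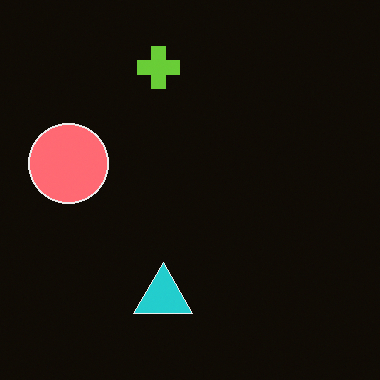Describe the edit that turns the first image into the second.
Color-inverted (negative).

The light background has become dark and every shape's color is its complement — a photographic negative.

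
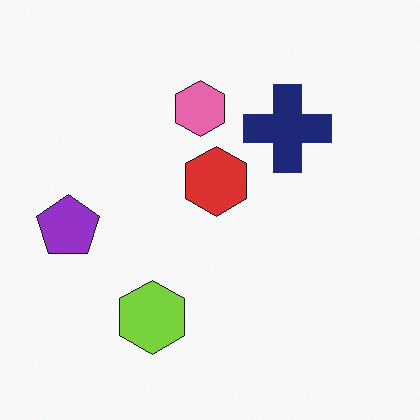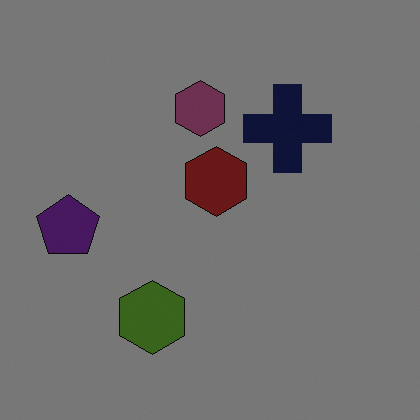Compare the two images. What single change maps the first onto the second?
The transformation is: noticeably darkened.

Every pixel — background and shapes alike — is uniformly darkened.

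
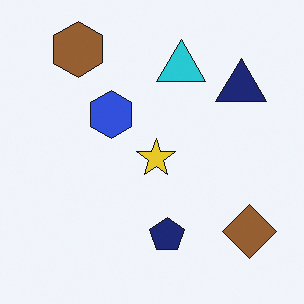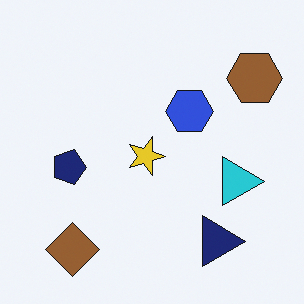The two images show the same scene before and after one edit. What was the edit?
It was rotated 90° clockwise.

The brown hexagon sits in the top-left of the first image and the top-right of the second — consistent with a whole-image 90° clockwise rotation.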